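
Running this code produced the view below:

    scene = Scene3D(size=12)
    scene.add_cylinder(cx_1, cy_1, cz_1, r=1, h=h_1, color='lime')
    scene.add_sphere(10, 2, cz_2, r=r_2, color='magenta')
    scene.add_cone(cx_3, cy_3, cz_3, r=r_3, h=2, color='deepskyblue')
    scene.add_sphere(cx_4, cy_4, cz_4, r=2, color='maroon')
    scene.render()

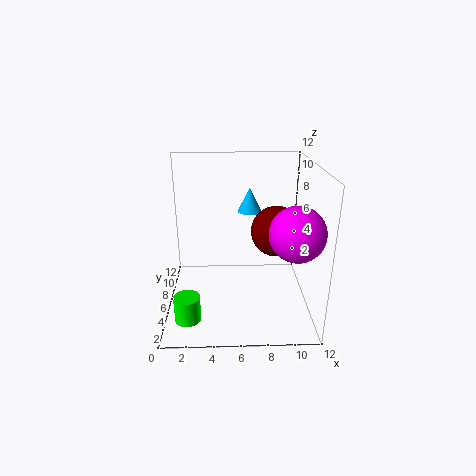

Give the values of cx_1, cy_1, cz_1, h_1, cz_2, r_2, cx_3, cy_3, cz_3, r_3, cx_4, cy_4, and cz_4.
cx_1 = 2, cy_1 = 2, cz_1 = 1, h_1 = 2, cz_2 = 8, r_2 = 2, cx_3 = 7, cy_3 = 7, cz_3 = 8, r_3 = 1, cx_4 = 9, cy_4 = 5, cz_4 = 7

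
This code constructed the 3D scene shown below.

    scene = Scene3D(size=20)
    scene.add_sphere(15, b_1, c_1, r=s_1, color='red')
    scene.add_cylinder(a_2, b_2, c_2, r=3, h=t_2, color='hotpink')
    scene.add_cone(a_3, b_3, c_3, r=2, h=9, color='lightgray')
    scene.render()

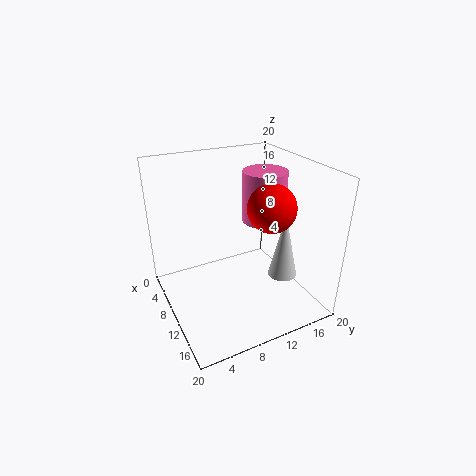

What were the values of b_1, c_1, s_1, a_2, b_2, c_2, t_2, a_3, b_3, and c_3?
b_1 = 12; c_1 = 16; s_1 = 3; a_2 = 10; b_2 = 14; c_2 = 12; t_2 = 7; a_3 = 14; b_3 = 15; c_3 = 5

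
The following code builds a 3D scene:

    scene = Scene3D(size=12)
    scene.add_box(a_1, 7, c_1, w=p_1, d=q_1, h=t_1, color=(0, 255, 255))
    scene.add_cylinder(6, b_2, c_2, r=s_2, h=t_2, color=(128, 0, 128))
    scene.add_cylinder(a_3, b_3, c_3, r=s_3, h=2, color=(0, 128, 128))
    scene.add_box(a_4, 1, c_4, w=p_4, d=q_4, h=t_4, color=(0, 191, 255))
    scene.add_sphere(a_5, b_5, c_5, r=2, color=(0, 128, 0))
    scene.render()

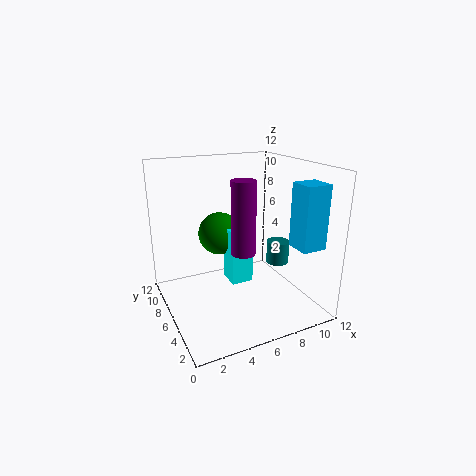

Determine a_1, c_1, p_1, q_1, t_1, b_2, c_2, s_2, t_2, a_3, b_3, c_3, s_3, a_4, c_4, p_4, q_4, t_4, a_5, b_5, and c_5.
a_1 = 6, c_1 = 1, p_1 = 2, q_1 = 2, t_1 = 5, b_2 = 5, c_2 = 5, s_2 = 1, t_2 = 6, a_3 = 10, b_3 = 6, c_3 = 3, s_3 = 1, a_4 = 9, c_4 = 6, p_4 = 2, q_4 = 2, t_4 = 5, a_5 = 6, b_5 = 10, c_5 = 5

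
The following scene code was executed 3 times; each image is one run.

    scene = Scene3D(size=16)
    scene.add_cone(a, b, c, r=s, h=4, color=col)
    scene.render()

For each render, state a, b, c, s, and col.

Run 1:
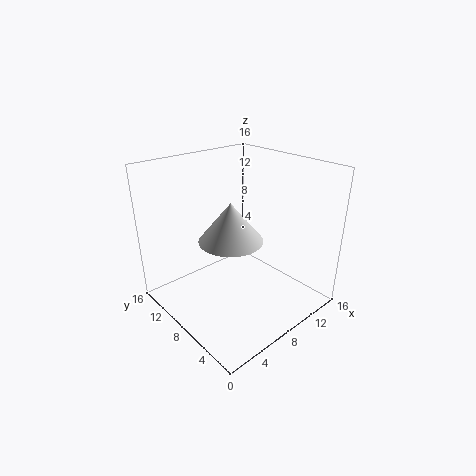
a = 5.5; b = 6.25; c = 9.25; s = 3.25; col = 'lightgray'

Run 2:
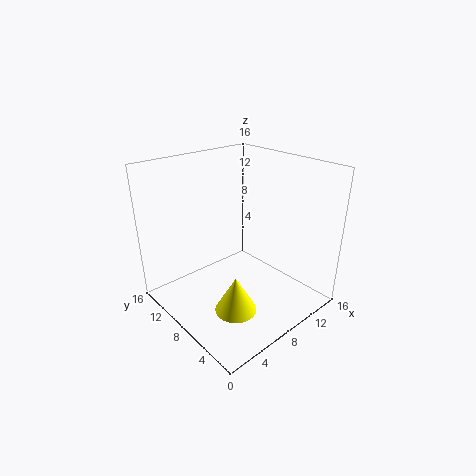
a = 5.25; b = 5.25; c = 1.25; s = 2.25; col = 'yellow'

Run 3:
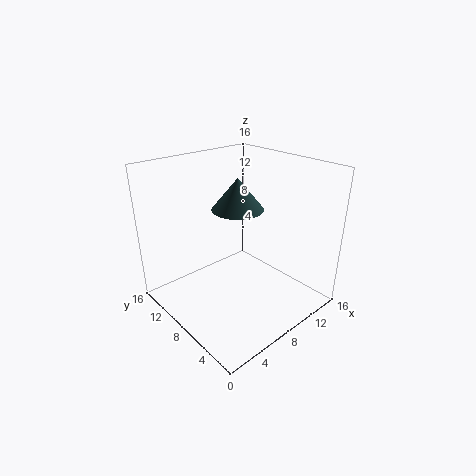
a = 11.5; b = 12; c = 9.25; s = 3.25; col = 'darkslategray'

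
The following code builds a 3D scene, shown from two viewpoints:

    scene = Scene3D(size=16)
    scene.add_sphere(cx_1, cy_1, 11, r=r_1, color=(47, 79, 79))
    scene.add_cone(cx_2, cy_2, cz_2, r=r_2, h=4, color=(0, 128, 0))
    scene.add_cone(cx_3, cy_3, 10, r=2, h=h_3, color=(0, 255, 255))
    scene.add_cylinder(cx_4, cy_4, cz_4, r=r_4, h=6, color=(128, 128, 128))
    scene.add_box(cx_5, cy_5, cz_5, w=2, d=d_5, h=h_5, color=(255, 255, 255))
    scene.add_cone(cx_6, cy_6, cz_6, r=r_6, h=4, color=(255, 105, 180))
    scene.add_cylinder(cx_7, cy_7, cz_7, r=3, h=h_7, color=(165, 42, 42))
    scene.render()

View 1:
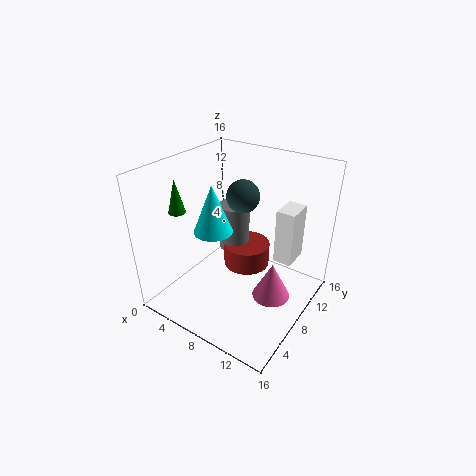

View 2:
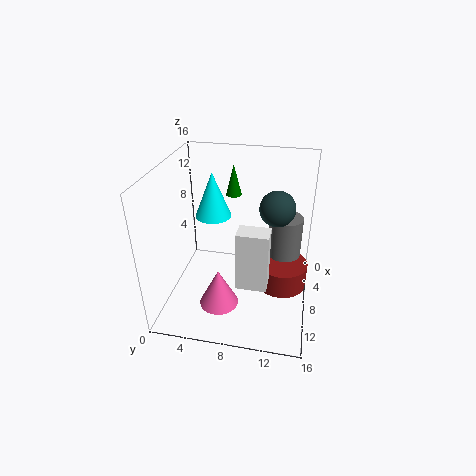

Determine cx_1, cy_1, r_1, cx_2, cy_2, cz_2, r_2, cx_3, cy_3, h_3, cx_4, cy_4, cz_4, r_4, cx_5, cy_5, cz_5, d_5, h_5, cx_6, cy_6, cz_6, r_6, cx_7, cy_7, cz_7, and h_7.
cx_1 = 6
cy_1 = 12
r_1 = 2
cx_2 = 1
cy_2 = 6
cz_2 = 10
r_2 = 1
cx_3 = 7
cy_3 = 5
h_3 = 5
cx_4 = 4
cy_4 = 13
cz_4 = 3
r_4 = 2
cx_5 = 12
cy_5 = 9
cz_5 = 6
d_5 = 3
h_5 = 6
cx_6 = 13
cy_6 = 7
cz_6 = 3
r_6 = 2
cx_7 = 6
cy_7 = 13
cz_7 = 1
h_7 = 3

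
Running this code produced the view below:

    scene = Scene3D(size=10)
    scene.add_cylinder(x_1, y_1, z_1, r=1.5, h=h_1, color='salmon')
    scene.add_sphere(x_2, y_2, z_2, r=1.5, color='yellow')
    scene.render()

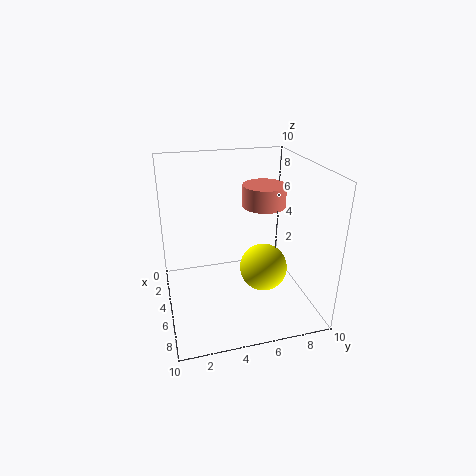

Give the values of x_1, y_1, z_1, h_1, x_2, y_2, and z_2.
x_1 = 4.5, y_1 = 7, z_1 = 7, h_1 = 1.5, x_2 = 7.5, y_2 = 6, z_2 = 4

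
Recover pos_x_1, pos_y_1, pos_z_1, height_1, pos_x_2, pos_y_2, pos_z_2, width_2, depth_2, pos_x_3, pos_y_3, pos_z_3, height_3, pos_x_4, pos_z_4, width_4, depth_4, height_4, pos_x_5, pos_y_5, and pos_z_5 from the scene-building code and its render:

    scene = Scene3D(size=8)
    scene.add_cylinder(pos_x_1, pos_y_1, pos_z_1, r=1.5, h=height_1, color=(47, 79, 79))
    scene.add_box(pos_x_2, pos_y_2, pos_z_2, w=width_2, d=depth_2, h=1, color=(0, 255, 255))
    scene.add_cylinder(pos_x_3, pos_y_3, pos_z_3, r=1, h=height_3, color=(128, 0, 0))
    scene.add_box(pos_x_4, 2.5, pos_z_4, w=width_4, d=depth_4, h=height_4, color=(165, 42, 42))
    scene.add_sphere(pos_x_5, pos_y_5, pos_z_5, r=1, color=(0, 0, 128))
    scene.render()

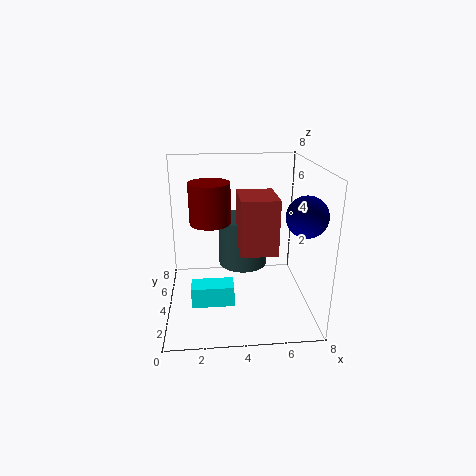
pos_x_1 = 4.5; pos_y_1 = 6; pos_z_1 = 1.5; height_1 = 3; pos_x_2 = 1.5; pos_y_2 = 0.5; pos_z_2 = 2; width_2 = 2; depth_2 = 1; pos_x_3 = 2.5; pos_y_3 = 2.5; pos_z_3 = 5.5; height_3 = 2; pos_x_4 = 4; pos_z_4 = 3.5; width_4 = 2; depth_4 = 2.5; height_4 = 3; pos_x_5 = 7; pos_y_5 = 1.5; pos_z_5 = 6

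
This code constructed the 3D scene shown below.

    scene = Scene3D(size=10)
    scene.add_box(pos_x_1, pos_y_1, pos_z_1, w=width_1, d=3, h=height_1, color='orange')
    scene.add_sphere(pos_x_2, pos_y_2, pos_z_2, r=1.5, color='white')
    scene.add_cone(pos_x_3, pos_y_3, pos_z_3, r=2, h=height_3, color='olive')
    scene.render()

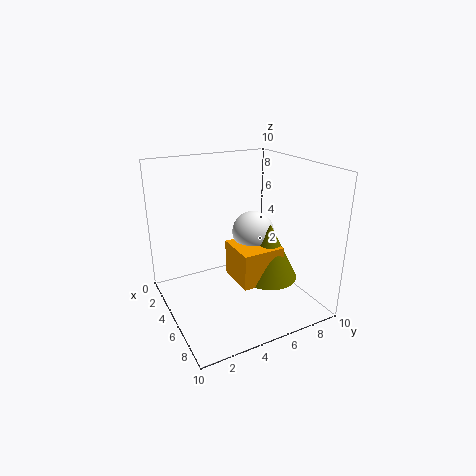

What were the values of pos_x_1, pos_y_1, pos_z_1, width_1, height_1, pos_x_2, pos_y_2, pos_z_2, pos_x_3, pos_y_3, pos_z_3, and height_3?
pos_x_1 = 4; pos_y_1 = 4.5; pos_z_1 = 2; width_1 = 3; height_1 = 2.5; pos_x_2 = 4.5; pos_y_2 = 6.5; pos_z_2 = 5; pos_x_3 = 6; pos_y_3 = 7; pos_z_3 = 2; height_3 = 4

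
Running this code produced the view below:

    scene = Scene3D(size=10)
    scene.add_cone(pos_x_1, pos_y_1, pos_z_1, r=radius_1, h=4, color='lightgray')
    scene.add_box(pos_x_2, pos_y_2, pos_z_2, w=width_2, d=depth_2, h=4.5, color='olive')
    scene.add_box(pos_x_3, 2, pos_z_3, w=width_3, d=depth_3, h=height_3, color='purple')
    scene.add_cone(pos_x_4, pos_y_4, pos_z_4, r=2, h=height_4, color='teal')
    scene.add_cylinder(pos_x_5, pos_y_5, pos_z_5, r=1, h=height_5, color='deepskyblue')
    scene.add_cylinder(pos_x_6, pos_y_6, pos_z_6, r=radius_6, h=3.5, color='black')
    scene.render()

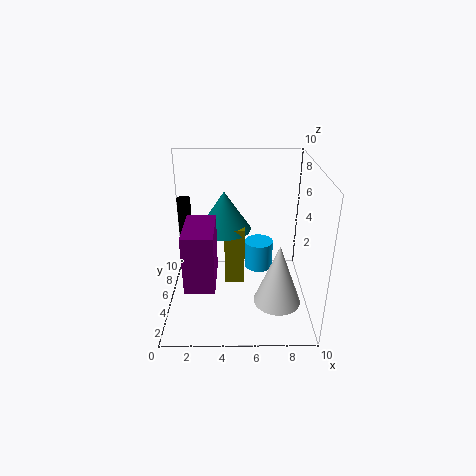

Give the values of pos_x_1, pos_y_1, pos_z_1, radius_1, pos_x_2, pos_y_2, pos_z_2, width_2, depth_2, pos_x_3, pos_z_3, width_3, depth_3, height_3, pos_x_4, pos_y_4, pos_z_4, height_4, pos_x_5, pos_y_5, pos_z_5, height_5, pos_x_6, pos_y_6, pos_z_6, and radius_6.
pos_x_1 = 7.5; pos_y_1 = 2; pos_z_1 = 2; radius_1 = 1.5; pos_x_2 = 4; pos_y_2 = 6; pos_z_2 = 0.5; width_2 = 1.5; depth_2 = 2.5; pos_x_3 = 1.5; pos_z_3 = 2.5; width_3 = 2; depth_3 = 3.5; height_3 = 4; pos_x_4 = 4; pos_y_4 = 7.5; pos_z_4 = 4.5; height_4 = 3; pos_x_5 = 6.5; pos_y_5 = 5.5; pos_z_5 = 2.5; height_5 = 2; pos_x_6 = 1; pos_y_6 = 7.5; pos_z_6 = 3.5; radius_6 = 0.5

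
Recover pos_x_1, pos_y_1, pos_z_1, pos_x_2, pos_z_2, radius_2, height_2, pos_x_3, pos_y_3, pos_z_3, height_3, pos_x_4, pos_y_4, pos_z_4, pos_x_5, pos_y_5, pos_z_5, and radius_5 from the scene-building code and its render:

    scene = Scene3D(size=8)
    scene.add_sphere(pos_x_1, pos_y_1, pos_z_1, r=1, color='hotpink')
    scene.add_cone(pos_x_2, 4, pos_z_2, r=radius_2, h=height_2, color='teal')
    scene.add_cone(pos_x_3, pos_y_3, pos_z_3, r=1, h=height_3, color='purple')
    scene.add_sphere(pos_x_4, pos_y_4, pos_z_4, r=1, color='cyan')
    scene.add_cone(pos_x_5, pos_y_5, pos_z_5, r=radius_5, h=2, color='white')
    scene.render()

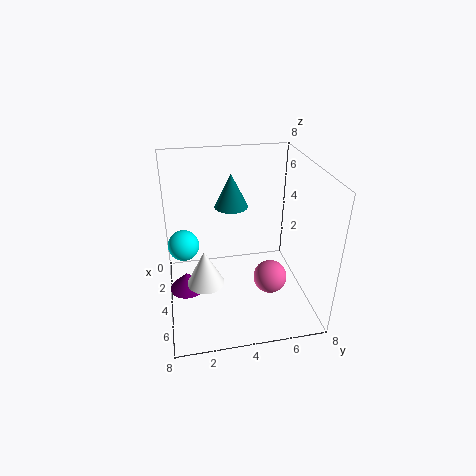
pos_x_1 = 4
pos_y_1 = 6
pos_z_1 = 1
pos_x_2 = 2
pos_z_2 = 5
radius_2 = 1
height_2 = 2
pos_x_3 = 4
pos_y_3 = 1
pos_z_3 = 1
height_3 = 1
pos_x_4 = 1
pos_y_4 = 1
pos_z_4 = 2
pos_x_5 = 5
pos_y_5 = 2
pos_z_5 = 2
radius_5 = 1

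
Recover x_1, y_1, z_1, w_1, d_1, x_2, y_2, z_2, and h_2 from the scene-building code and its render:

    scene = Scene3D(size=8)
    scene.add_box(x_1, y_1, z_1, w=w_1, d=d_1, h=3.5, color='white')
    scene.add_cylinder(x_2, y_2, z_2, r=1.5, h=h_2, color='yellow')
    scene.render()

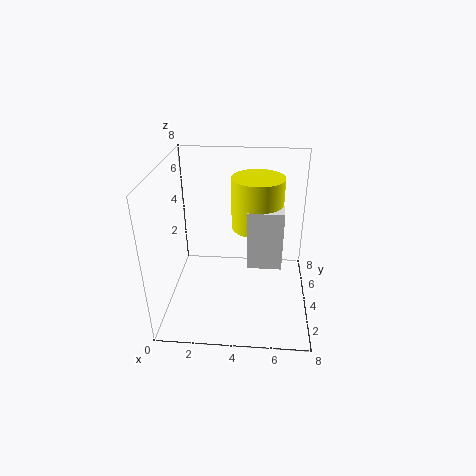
x_1 = 4.5; y_1 = 4; z_1 = 2; w_1 = 2; d_1 = 2; x_2 = 5; y_2 = 5.5; z_2 = 4; h_2 = 3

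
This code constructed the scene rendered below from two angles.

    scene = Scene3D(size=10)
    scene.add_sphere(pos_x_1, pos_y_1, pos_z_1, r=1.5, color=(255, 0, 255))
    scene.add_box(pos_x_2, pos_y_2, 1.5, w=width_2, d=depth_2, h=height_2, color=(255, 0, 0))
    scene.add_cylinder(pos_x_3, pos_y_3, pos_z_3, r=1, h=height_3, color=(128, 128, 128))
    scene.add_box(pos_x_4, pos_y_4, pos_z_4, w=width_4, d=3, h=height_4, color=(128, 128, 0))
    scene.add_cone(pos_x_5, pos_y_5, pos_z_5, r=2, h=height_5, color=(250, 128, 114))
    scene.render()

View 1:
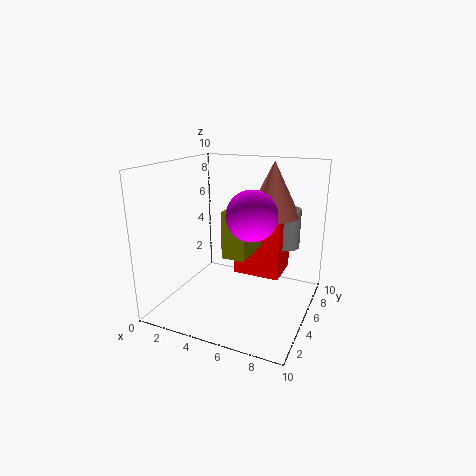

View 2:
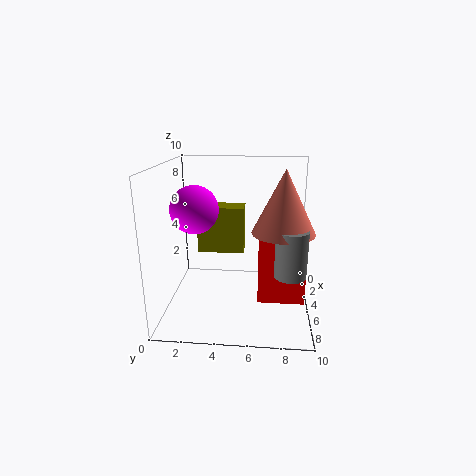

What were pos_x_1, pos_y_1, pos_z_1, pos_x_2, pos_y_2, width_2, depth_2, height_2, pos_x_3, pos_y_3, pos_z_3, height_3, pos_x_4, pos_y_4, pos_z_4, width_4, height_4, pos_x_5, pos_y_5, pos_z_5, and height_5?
pos_x_1 = 7; pos_y_1 = 2.5; pos_z_1 = 7.5; pos_x_2 = 4; pos_y_2 = 6.5; width_2 = 3.5; depth_2 = 3; height_2 = 4.5; pos_x_3 = 7.5; pos_y_3 = 8.5; pos_z_3 = 3.5; height_3 = 3; pos_x_4 = 5; pos_y_4 = 2.5; pos_z_4 = 4.5; width_4 = 1.5; height_4 = 3; pos_x_5 = 6.5; pos_y_5 = 8; pos_z_5 = 6; height_5 = 4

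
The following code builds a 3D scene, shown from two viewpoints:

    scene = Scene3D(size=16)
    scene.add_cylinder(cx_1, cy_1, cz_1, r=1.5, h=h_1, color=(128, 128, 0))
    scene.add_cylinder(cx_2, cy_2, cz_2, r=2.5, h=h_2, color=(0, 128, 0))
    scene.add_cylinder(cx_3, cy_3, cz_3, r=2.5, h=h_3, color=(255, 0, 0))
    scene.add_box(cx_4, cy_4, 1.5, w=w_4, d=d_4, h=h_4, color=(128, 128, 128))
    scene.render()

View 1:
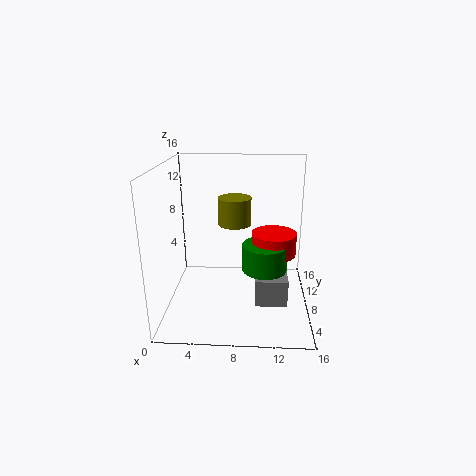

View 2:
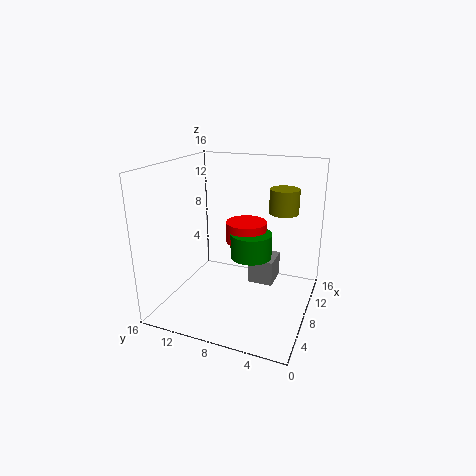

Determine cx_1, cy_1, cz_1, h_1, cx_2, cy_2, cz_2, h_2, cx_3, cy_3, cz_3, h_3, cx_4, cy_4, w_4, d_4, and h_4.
cx_1 = 8; cy_1 = 3; cz_1 = 11.5; h_1 = 2.5; cx_2 = 11; cy_2 = 7.5; cz_2 = 4.5; h_2 = 3; cx_3 = 12; cy_3 = 8.5; cz_3 = 6; h_3 = 2.5; cx_4 = 10; cy_4 = 4.5; w_4 = 3.5; d_4 = 3; h_4 = 3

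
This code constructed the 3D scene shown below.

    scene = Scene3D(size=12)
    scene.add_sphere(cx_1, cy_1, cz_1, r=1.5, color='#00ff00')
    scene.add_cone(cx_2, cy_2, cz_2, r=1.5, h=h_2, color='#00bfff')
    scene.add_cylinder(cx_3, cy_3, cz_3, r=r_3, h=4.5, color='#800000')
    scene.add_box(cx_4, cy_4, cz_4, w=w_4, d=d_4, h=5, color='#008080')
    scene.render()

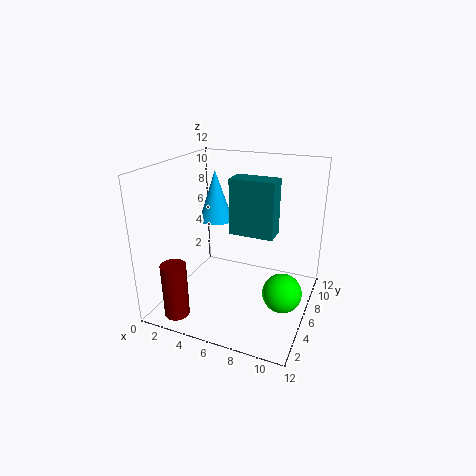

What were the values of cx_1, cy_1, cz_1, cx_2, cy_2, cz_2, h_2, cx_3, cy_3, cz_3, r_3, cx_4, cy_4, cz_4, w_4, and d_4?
cx_1 = 10.5, cy_1 = 4, cz_1 = 3, cx_2 = 3, cy_2 = 8, cz_2 = 6.5, h_2 = 4.5, cx_3 = 2.5, cy_3 = 1.5, cz_3 = 0.5, r_3 = 1, cx_4 = 4.5, cy_4 = 7.5, cz_4 = 5.5, w_4 = 4, d_4 = 2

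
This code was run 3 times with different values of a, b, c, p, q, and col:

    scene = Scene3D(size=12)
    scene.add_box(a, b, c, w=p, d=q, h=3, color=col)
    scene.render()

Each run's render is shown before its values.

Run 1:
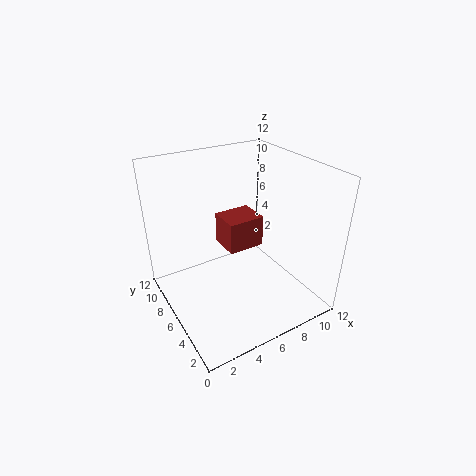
a = 6.5; b = 8; c = 3; p = 3.5; q = 3; col = 'brown'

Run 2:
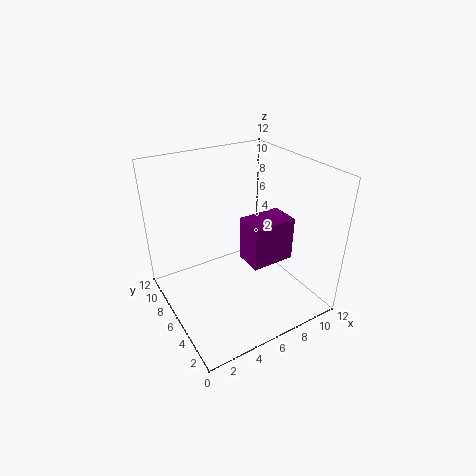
a = 4; b = 0.5; c = 7; p = 3; q = 2; col = 'purple'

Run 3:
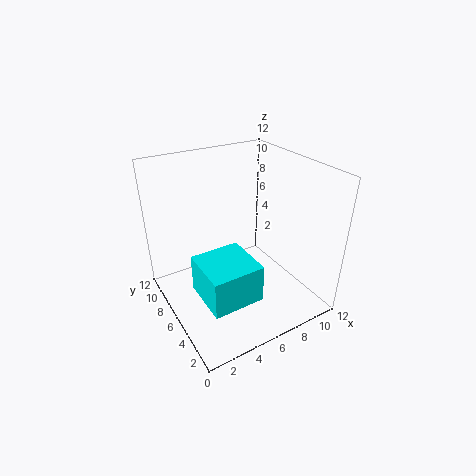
a = 1.5; b = 1.5; c = 3; p = 4; q = 4; col = 'cyan'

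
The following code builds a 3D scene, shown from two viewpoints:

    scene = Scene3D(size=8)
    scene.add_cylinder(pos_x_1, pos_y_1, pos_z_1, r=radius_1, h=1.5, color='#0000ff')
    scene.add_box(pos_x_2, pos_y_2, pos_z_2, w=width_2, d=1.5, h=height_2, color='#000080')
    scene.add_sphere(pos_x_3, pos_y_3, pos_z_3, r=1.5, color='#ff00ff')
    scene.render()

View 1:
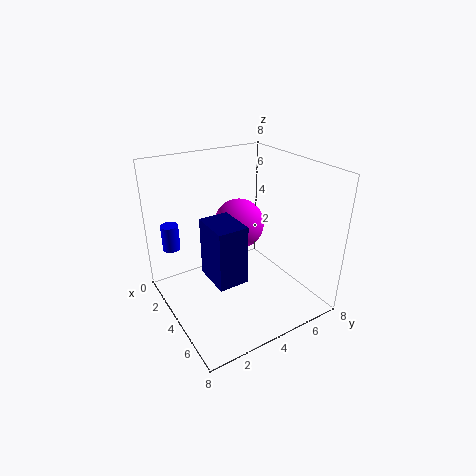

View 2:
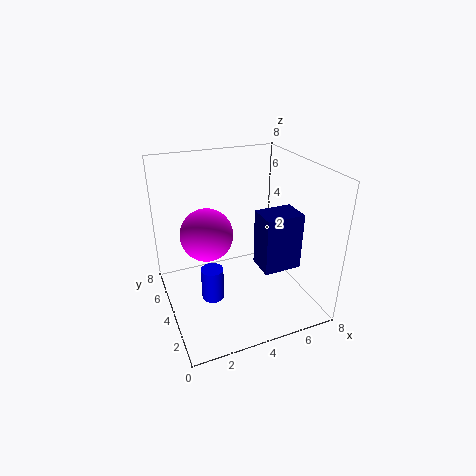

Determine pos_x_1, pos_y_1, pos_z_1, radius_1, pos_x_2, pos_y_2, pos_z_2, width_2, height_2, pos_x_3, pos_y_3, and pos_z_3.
pos_x_1 = 1.5
pos_y_1 = 1
pos_z_1 = 3
radius_1 = 0.5
pos_x_2 = 4.5
pos_y_2 = 1.5
pos_z_2 = 3
width_2 = 2
height_2 = 3
pos_x_3 = 2.5
pos_y_3 = 5
pos_z_3 = 4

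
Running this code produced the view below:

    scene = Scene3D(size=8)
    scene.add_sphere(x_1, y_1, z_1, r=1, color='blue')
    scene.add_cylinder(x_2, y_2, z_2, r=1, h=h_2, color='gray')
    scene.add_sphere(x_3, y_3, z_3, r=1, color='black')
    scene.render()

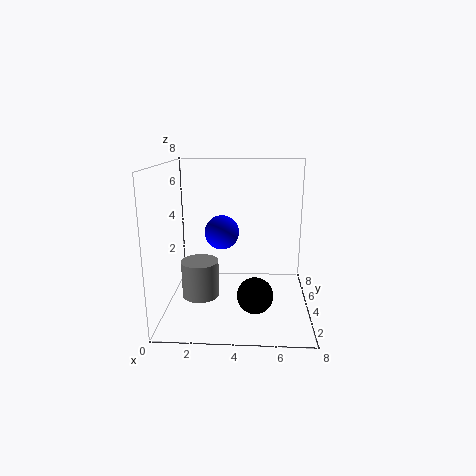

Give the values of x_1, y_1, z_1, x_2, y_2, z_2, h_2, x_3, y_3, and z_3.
x_1 = 3, y_1 = 5, z_1 = 4, x_2 = 2, y_2 = 3, z_2 = 1, h_2 = 2, x_3 = 5, y_3 = 3, z_3 = 1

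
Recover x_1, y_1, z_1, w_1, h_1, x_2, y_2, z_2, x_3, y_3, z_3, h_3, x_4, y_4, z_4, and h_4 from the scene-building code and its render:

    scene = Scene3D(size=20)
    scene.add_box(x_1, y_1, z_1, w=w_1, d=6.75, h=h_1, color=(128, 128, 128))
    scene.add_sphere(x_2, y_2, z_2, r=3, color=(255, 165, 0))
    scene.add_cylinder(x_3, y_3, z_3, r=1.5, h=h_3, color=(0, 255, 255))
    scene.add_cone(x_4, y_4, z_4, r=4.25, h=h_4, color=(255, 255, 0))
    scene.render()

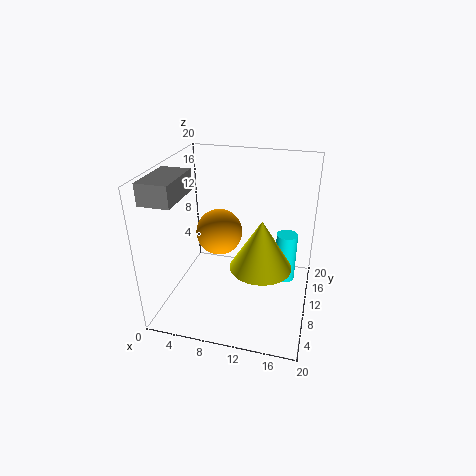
x_1 = 0.25; y_1 = 2; z_1 = 17; w_1 = 4; h_1 = 2.75; x_2 = 8; y_2 = 8; z_2 = 11.75; x_3 = 16.5; y_3 = 12.75; z_3 = 2.75; h_3 = 7.25; x_4 = 13.5; y_4 = 9; z_4 = 6.5; h_4 = 7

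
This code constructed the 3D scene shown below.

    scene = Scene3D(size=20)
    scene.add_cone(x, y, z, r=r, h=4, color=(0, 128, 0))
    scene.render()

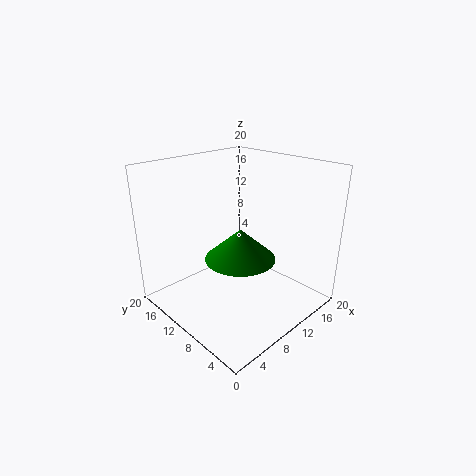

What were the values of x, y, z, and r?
x = 7.5, y = 7, z = 9, r = 4.5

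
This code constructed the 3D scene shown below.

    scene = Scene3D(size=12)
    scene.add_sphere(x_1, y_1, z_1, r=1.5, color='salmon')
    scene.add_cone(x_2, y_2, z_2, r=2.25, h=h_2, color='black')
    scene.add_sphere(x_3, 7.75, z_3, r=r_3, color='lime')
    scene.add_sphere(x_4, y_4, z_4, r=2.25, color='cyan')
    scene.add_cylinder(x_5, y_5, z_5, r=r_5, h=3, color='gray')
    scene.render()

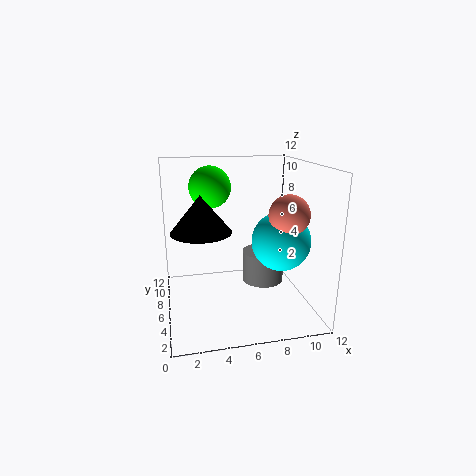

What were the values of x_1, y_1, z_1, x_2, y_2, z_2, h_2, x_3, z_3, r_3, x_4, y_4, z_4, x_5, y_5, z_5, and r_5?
x_1 = 9
y_1 = 2.5
z_1 = 8.75
x_2 = 2.75
y_2 = 3.75
z_2 = 7.5
h_2 = 2.75
x_3 = 4
z_3 = 10
r_3 = 1.75
x_4 = 8.75
y_4 = 3.25
z_4 = 6.5
x_5 = 9.25
y_5 = 9.25
z_5 = 0.25
r_5 = 2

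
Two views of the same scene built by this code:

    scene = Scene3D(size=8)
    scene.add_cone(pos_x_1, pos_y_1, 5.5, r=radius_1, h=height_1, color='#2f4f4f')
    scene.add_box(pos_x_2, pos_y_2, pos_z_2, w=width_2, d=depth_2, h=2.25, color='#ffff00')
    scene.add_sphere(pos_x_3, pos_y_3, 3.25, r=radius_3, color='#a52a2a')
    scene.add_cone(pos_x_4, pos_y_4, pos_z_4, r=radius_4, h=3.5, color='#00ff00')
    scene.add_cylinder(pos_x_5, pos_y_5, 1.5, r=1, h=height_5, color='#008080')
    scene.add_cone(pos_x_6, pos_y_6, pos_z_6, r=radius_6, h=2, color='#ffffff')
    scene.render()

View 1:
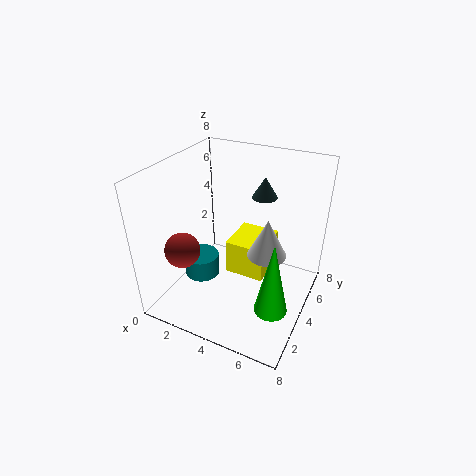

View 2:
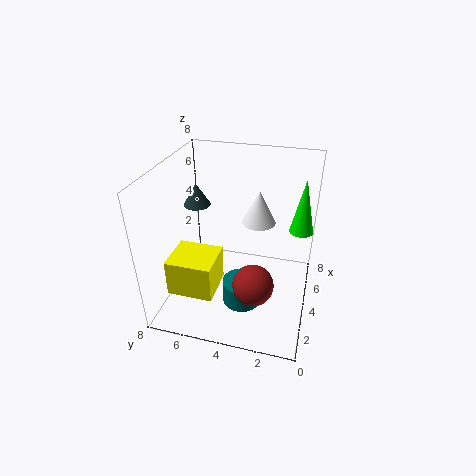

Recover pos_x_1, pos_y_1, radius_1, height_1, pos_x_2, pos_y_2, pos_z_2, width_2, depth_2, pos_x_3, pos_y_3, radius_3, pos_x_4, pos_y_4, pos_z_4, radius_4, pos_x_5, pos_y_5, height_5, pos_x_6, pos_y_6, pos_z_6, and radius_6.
pos_x_1 = 4.5, pos_y_1 = 6.5, radius_1 = 0.75, height_1 = 1.25, pos_x_2 = 2.5, pos_y_2 = 5.25, pos_z_2 = 0.25, width_2 = 2.5, depth_2 = 2.75, pos_x_3 = 1.25, pos_y_3 = 2.5, radius_3 = 1, pos_x_4 = 7.25, pos_y_4 = 0.75, pos_z_4 = 3, radius_4 = 0.75, pos_x_5 = 2, pos_y_5 = 3.25, height_5 = 1.25, pos_x_6 = 6, pos_y_6 = 3.25, pos_z_6 = 4, radius_6 = 1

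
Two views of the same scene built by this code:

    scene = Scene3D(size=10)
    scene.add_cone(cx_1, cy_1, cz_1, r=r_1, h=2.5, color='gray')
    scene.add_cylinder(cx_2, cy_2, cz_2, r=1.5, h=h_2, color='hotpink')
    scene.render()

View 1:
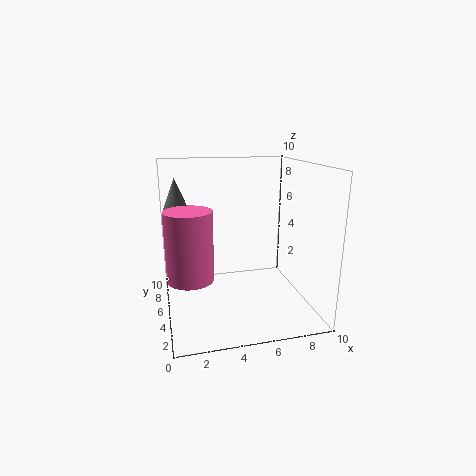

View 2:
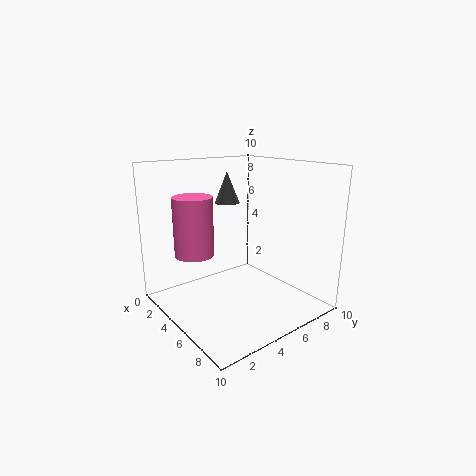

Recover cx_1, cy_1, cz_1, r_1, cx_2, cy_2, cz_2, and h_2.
cx_1 = 1, cy_1 = 7, cz_1 = 6.5, r_1 = 1, cx_2 = 1.5, cy_2 = 3.5, cz_2 = 3, h_2 = 4.5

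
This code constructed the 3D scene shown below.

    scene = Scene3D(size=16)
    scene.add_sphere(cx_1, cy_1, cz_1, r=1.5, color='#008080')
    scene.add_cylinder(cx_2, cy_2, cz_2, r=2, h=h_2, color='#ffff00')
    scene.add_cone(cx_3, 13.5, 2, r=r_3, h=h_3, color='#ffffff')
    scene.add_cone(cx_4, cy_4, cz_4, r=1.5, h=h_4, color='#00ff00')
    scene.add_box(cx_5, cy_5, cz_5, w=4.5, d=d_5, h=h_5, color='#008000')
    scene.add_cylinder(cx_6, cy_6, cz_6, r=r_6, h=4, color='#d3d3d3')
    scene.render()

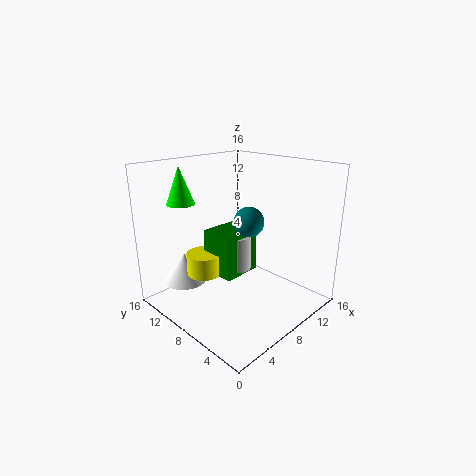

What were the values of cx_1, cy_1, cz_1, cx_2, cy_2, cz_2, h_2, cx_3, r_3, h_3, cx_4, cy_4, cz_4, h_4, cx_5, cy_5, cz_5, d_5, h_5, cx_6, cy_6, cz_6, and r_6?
cx_1 = 6.5
cy_1 = 5
cz_1 = 11
cx_2 = 5.5
cy_2 = 11
cz_2 = 3.5
h_2 = 2.5
cx_3 = 4.5
r_3 = 2.5
h_3 = 3.5
cx_4 = 3.5
cy_4 = 12
cz_4 = 12
h_4 = 4
cx_5 = 6
cy_5 = 7.5
cz_5 = 3.5
d_5 = 4
h_5 = 5
cx_6 = 8.5
cy_6 = 8.5
cz_6 = 4
r_6 = 1.5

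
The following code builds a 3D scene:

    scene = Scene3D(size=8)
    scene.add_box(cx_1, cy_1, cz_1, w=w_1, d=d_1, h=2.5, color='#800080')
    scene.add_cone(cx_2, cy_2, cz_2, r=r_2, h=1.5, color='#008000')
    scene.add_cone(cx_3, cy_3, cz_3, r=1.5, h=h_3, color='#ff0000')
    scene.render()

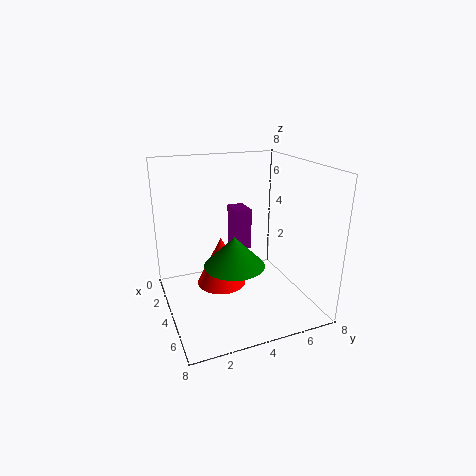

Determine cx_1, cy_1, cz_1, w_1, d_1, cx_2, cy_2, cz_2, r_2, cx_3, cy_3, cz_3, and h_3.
cx_1 = 1, cy_1 = 4.5, cz_1 = 2.5, w_1 = 1.5, d_1 = 1, cx_2 = 6, cy_2 = 3, cz_2 = 3.5, r_2 = 1.5, cx_3 = 2.5, cy_3 = 3.5, cz_3 = 0.5, h_3 = 3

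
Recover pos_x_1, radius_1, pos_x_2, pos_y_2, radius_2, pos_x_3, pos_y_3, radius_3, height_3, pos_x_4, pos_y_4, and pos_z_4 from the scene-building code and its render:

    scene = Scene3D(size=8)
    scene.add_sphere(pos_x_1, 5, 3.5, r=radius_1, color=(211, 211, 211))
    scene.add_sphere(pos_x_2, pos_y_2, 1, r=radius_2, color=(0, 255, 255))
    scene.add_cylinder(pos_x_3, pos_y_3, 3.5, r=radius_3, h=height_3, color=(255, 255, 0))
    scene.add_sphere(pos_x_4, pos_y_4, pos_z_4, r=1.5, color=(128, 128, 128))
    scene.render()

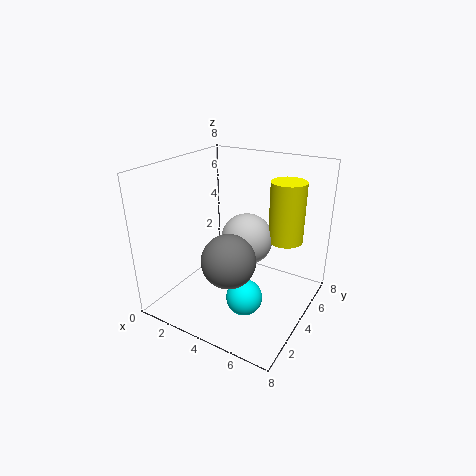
pos_x_1 = 4; radius_1 = 1.5; pos_x_2 = 5; pos_y_2 = 3; radius_2 = 1; pos_x_3 = 6; pos_y_3 = 6; radius_3 = 1; height_3 = 3.5; pos_x_4 = 4; pos_y_4 = 3; pos_z_4 = 3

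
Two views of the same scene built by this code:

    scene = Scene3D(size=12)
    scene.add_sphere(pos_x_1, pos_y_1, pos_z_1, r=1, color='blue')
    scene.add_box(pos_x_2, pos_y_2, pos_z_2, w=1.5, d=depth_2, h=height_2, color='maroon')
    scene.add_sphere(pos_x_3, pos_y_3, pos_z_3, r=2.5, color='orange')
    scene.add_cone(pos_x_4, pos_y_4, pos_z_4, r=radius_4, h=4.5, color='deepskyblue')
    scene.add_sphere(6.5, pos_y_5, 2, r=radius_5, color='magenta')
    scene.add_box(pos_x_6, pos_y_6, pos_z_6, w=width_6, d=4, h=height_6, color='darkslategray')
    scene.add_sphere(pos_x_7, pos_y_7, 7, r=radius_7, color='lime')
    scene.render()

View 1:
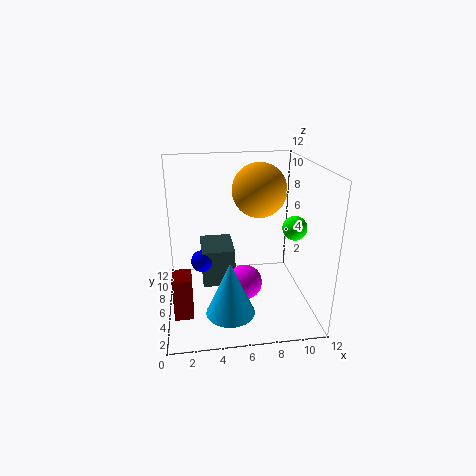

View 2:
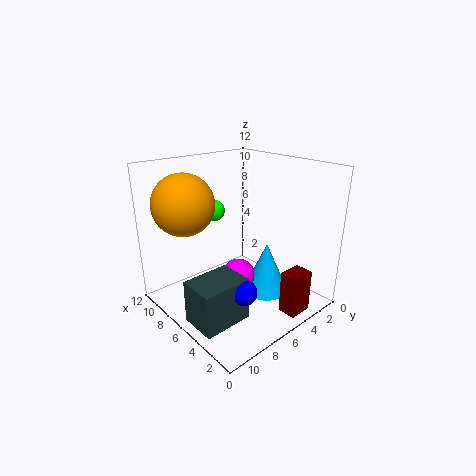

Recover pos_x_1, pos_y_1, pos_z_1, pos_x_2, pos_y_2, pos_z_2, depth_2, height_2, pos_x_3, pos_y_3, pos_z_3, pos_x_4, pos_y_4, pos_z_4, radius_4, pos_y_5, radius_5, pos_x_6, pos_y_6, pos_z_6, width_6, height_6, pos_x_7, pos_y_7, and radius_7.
pos_x_1 = 3; pos_y_1 = 8; pos_z_1 = 3; pos_x_2 = 0.5; pos_y_2 = 3; pos_z_2 = 0.5; depth_2 = 2; height_2 = 3.5; pos_x_3 = 8.5; pos_y_3 = 9.5; pos_z_3 = 9; pos_x_4 = 5; pos_y_4 = 3.5; pos_z_4 = 0.5; radius_4 = 2; pos_y_5 = 5.5; radius_5 = 1.5; pos_x_6 = 3; pos_y_6 = 7.5; pos_z_6 = 0.5; width_6 = 3; height_6 = 3.5; pos_x_7 = 10.5; pos_y_7 = 5; radius_7 = 1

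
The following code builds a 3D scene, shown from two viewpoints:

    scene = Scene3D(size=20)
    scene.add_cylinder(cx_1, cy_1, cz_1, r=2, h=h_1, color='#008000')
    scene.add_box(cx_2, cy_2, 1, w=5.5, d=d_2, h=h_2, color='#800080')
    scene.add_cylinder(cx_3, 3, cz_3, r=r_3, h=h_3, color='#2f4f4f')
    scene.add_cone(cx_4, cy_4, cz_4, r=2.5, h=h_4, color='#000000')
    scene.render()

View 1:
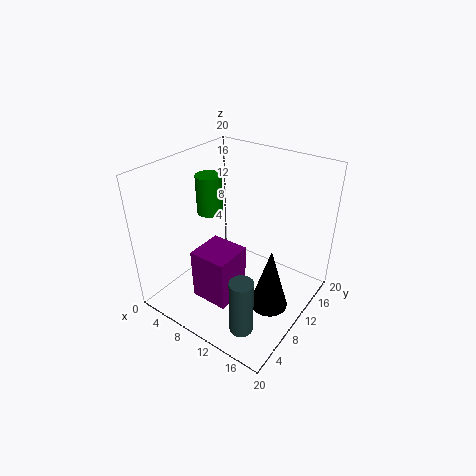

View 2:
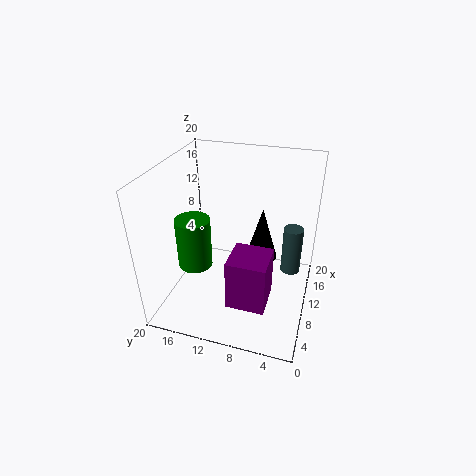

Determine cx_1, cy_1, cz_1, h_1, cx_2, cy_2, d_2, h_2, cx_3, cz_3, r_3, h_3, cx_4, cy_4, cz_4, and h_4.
cx_1 = 2.5
cy_1 = 13
cz_1 = 10.5
h_1 = 6
cx_2 = 5.5
cy_2 = 5
d_2 = 5.5
h_2 = 7.5
cx_3 = 15.5
cz_3 = 2
r_3 = 1.5
h_3 = 7.5
cx_4 = 16.5
cy_4 = 8
cz_4 = 3
h_4 = 8.5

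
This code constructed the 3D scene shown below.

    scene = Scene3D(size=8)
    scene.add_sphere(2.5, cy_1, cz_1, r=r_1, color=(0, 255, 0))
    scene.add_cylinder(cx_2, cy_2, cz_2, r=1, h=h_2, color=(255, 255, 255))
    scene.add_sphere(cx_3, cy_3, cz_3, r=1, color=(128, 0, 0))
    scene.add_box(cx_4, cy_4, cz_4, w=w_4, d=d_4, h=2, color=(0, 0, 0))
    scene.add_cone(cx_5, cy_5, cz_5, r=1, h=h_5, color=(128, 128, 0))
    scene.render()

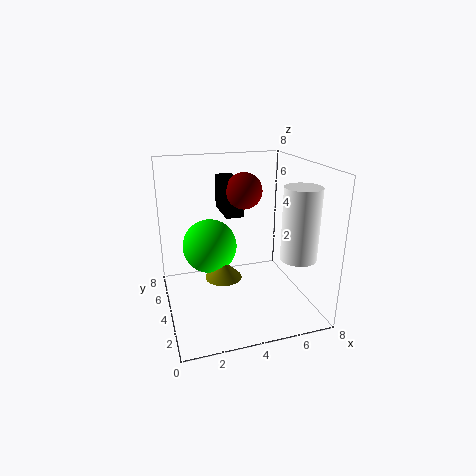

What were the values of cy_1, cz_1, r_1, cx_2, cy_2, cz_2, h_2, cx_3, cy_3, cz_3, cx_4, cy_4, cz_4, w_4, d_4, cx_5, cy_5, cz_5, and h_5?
cy_1 = 4.5
cz_1 = 3.5
r_1 = 1.5
cx_2 = 7
cy_2 = 2.5
cz_2 = 3
h_2 = 4
cx_3 = 4.5
cy_3 = 4.5
cz_3 = 6.5
cx_4 = 3.5
cy_4 = 4.5
cz_4 = 5
w_4 = 1
d_4 = 2.5
cx_5 = 3
cy_5 = 3.5
cz_5 = 2
h_5 = 1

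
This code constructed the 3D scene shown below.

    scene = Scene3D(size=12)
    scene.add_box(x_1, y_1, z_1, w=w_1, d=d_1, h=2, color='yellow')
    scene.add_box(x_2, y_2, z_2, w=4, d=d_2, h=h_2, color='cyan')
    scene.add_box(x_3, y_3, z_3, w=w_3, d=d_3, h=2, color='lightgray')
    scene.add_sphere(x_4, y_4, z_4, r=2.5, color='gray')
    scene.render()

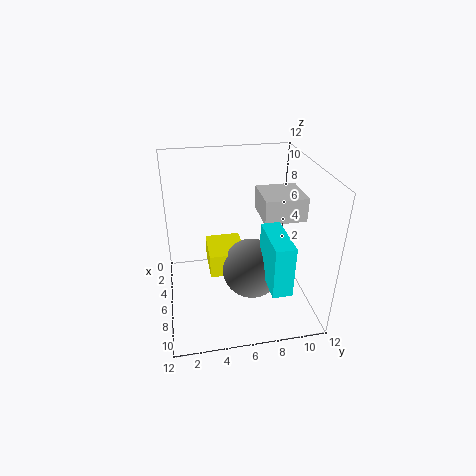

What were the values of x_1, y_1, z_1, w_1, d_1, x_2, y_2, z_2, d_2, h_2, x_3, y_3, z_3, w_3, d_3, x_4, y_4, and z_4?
x_1 = 3.5, y_1 = 3.5, z_1 = 3, w_1 = 3.5, d_1 = 3, x_2 = 7.5, y_2 = 7.5, z_2 = 4, d_2 = 1.5, h_2 = 4, x_3 = 3.5, y_3 = 8, z_3 = 7.5, w_3 = 3.5, d_3 = 3.5, x_4 = 7, y_4 = 7, z_4 = 3.5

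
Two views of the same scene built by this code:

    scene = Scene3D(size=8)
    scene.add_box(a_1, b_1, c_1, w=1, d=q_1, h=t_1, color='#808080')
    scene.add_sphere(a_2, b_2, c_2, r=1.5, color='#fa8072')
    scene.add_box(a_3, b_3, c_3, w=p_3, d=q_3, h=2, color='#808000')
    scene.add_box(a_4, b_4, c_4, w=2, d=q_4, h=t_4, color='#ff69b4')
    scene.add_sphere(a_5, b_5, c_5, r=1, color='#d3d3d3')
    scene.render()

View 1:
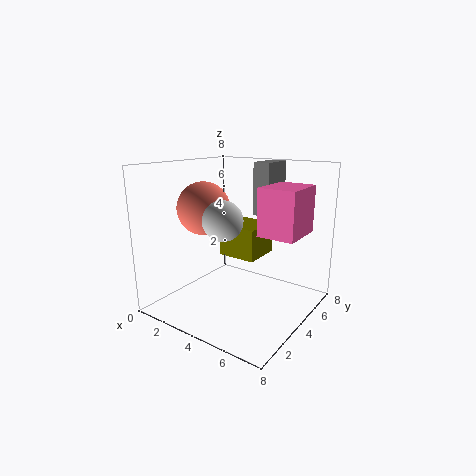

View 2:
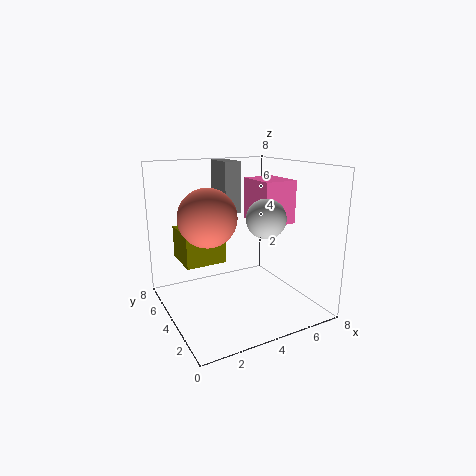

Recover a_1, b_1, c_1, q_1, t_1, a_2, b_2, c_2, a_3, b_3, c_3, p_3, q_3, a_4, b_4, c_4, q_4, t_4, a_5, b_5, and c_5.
a_1 = 4
b_1 = 5.5
c_1 = 5
q_1 = 2
t_1 = 3
a_2 = 2
b_2 = 3.5
c_2 = 5.5
a_3 = 1.5
b_3 = 5.5
c_3 = 2
p_3 = 2.5
q_3 = 2.5
a_4 = 5.5
b_4 = 3.5
c_4 = 4.5
q_4 = 2.5
t_4 = 2.5
a_5 = 4.5
b_5 = 2
c_5 = 5.5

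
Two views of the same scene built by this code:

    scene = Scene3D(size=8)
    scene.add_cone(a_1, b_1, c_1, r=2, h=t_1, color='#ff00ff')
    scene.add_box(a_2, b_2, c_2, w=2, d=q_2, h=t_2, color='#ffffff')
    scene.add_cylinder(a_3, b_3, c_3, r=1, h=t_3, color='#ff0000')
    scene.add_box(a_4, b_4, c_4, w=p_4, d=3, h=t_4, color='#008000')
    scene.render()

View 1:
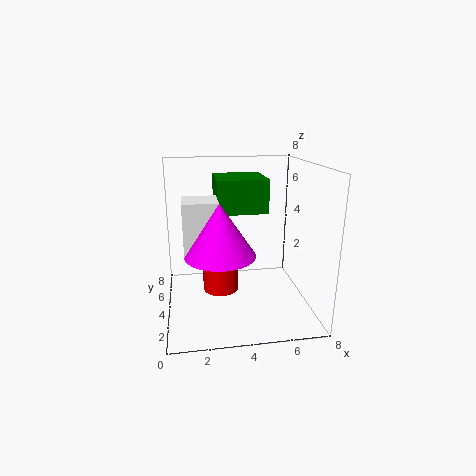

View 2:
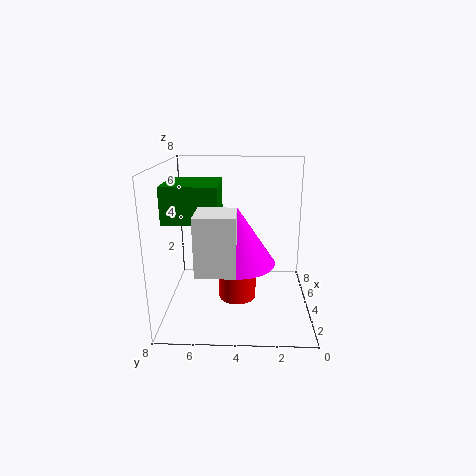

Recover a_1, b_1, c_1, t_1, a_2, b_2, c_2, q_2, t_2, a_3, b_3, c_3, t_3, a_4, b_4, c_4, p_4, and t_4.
a_1 = 3
b_1 = 4
c_1 = 3
t_1 = 3
a_2 = 1
b_2 = 4
c_2 = 3
q_2 = 2
t_2 = 3
a_3 = 3
b_3 = 4
c_3 = 1
t_3 = 3
a_4 = 3
b_4 = 5
c_4 = 5
p_4 = 3
t_4 = 2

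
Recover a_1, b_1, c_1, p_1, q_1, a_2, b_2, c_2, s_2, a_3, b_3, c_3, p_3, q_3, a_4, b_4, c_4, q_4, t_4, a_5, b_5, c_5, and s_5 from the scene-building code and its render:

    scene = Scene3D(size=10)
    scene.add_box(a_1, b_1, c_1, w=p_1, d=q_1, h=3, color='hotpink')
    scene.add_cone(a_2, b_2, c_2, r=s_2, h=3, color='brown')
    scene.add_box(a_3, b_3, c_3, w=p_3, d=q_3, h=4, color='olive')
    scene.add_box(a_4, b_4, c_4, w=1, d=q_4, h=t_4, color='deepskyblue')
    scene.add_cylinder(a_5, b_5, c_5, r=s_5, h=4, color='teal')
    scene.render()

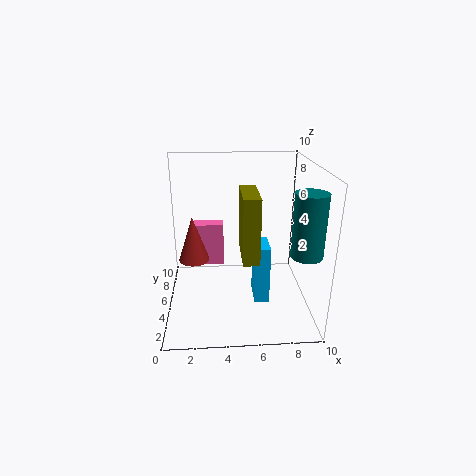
a_1 = 2
b_1 = 5
c_1 = 3
p_1 = 2
q_1 = 1
a_2 = 2
b_2 = 4
c_2 = 4
s_2 = 1
a_3 = 5
b_3 = 1
c_3 = 5
p_3 = 1
q_3 = 3
a_4 = 6
b_4 = 3
c_4 = 1
q_4 = 2
t_4 = 4
a_5 = 9
b_5 = 2
c_5 = 5
s_5 = 1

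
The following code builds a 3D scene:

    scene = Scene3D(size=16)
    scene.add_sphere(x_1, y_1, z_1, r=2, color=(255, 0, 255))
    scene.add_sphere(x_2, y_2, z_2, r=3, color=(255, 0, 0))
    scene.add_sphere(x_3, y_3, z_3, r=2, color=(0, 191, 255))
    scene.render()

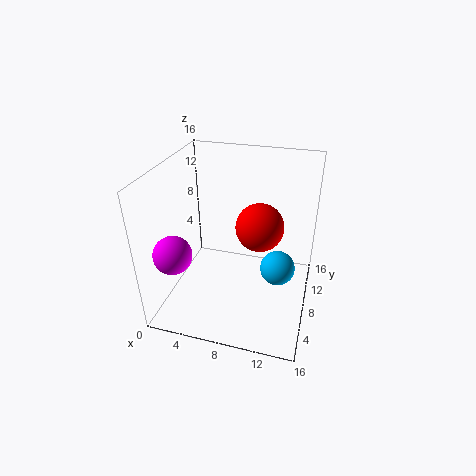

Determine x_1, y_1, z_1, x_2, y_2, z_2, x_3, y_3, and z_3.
x_1 = 2.5; y_1 = 3; z_1 = 8; x_2 = 9.5; y_2 = 12.5; z_2 = 7; x_3 = 12.5; y_3 = 9; z_3 = 4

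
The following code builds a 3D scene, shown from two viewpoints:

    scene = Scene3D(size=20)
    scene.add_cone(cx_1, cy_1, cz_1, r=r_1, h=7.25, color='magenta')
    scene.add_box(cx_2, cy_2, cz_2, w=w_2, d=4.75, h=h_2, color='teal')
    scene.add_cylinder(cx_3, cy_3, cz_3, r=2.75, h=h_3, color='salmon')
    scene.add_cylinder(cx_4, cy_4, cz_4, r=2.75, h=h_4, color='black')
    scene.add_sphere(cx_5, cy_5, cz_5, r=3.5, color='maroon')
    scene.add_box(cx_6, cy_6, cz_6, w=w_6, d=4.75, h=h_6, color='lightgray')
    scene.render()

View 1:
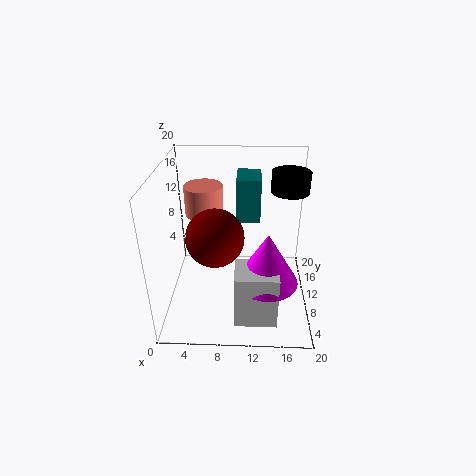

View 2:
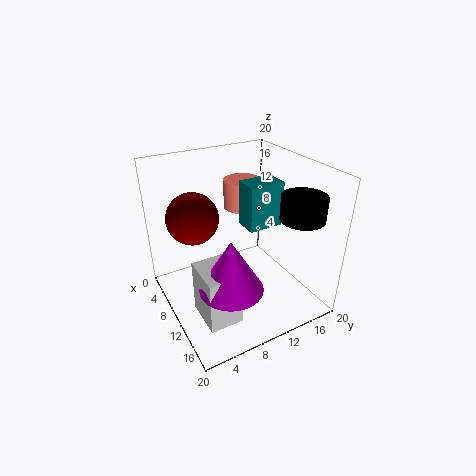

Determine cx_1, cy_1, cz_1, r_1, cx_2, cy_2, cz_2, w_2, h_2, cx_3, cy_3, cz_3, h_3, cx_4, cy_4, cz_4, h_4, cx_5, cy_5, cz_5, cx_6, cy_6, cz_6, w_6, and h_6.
cx_1 = 14; cy_1 = 6.75; cz_1 = 5.25; r_1 = 4.25; cx_2 = 9.75; cy_2 = 10.25; cz_2 = 12.25; w_2 = 3.25; h_2 = 6; cx_3 = 5; cy_3 = 13.5; cz_3 = 12; h_3 = 4.25; cx_4 = 17.25; cy_4 = 14.75; cz_4 = 15; h_4 = 3; cx_5 = 7.5; cy_5 = 4.5; cz_5 = 13.25; cx_6 = 9.75; cy_6 = 3; cz_6 = 0.25; w_6 = 5.75; h_6 = 7.75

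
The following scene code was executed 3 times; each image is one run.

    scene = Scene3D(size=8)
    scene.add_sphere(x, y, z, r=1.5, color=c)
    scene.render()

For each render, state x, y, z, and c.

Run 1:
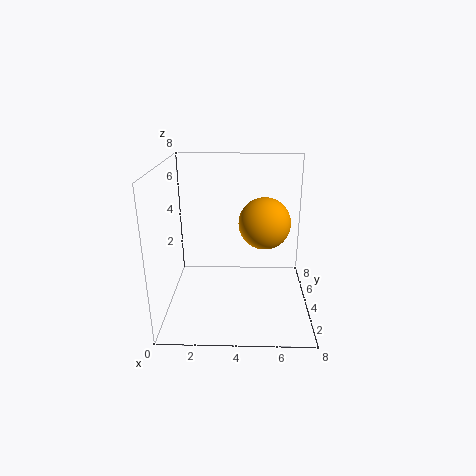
x = 5.5, y = 5, z = 4.5, c = 'orange'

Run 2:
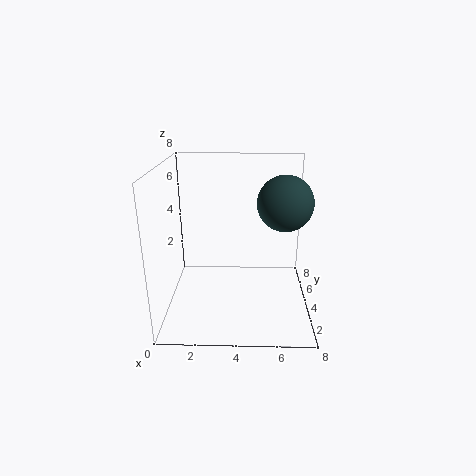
x = 6.5, y = 4, z = 6, c = 'darkslategray'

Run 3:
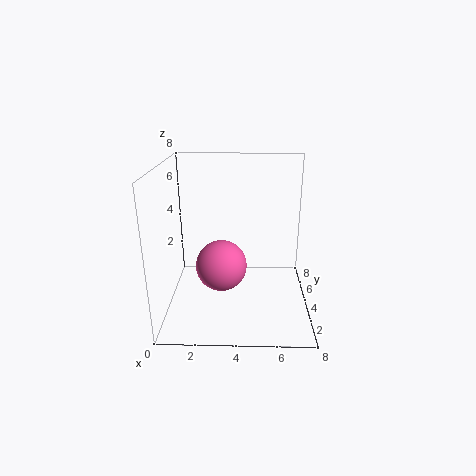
x = 3, y = 4.5, z = 2, c = 'hotpink'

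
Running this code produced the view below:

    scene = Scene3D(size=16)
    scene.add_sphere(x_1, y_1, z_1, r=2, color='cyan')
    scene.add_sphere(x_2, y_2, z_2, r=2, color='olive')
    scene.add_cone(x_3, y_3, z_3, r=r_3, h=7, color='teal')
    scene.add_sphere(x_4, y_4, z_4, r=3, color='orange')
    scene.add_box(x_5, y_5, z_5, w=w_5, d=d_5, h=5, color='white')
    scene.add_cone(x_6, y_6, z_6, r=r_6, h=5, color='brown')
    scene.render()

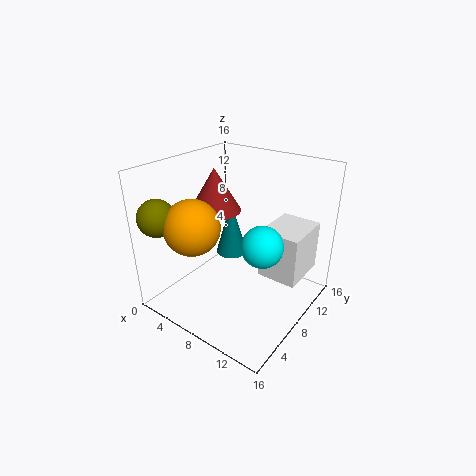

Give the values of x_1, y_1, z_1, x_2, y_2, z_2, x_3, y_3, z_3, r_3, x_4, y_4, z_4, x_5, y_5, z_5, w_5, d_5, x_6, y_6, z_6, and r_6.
x_1 = 13, y_1 = 5, z_1 = 10, x_2 = 2, y_2 = 2, z_2 = 11, x_3 = 4, y_3 = 12, z_3 = 3, r_3 = 2, x_4 = 5, y_4 = 4, z_4 = 10, x_5 = 12, y_5 = 6, z_5 = 6, w_5 = 4, d_5 = 5, x_6 = 4, y_6 = 9, z_6 = 10, r_6 = 3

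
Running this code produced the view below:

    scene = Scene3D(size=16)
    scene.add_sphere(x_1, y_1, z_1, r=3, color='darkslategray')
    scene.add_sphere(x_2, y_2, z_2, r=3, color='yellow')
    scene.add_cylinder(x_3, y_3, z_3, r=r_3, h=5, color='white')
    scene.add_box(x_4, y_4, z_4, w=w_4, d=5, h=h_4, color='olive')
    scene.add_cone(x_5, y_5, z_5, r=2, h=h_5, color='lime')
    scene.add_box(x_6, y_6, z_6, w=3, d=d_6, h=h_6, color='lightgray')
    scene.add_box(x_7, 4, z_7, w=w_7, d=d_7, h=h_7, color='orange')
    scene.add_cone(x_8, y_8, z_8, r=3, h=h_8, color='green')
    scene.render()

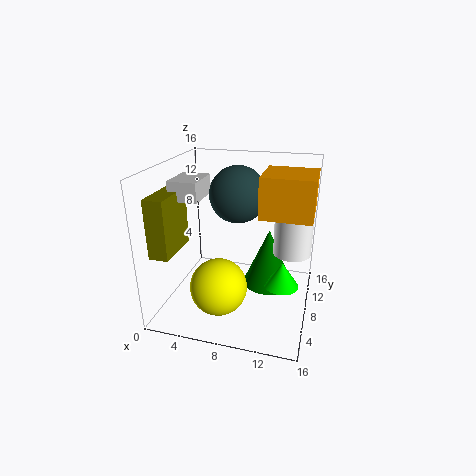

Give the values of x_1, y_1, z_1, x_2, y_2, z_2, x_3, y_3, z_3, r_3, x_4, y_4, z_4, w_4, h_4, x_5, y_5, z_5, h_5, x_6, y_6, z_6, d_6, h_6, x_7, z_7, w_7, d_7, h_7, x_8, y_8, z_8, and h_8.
x_1 = 8; y_1 = 8; z_1 = 13; x_2 = 7; y_2 = 4; z_2 = 4; x_3 = 14; y_3 = 8; z_3 = 7; r_3 = 2; x_4 = 1; y_4 = 1; z_4 = 8; w_4 = 2; h_4 = 6; x_5 = 13; y_5 = 9; z_5 = 2; h_5 = 3; x_6 = 2; y_6 = 4; z_6 = 13; d_6 = 4; h_6 = 2; x_7 = 11; z_7 = 12; w_7 = 5; d_7 = 5; h_7 = 4; x_8 = 11; y_8 = 11; z_8 = 1; h_8 = 7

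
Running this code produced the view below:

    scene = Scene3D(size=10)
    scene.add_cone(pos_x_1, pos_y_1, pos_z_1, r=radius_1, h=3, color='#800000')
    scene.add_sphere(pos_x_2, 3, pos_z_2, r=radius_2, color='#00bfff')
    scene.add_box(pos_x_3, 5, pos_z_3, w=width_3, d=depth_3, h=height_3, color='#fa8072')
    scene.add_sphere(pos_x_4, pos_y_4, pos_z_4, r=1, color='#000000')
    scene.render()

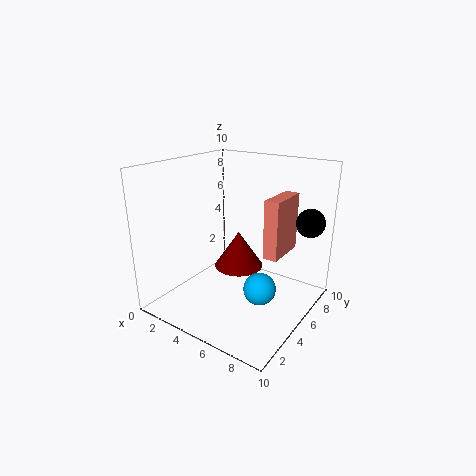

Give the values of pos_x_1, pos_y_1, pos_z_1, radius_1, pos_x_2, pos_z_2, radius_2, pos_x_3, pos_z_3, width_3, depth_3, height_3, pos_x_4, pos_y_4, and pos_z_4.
pos_x_1 = 3
pos_y_1 = 8
pos_z_1 = 1
radius_1 = 2
pos_x_2 = 8
pos_z_2 = 3
radius_2 = 1
pos_x_3 = 7
pos_z_3 = 4
width_3 = 1
depth_3 = 3
height_3 = 4
pos_x_4 = 9
pos_y_4 = 8
pos_z_4 = 6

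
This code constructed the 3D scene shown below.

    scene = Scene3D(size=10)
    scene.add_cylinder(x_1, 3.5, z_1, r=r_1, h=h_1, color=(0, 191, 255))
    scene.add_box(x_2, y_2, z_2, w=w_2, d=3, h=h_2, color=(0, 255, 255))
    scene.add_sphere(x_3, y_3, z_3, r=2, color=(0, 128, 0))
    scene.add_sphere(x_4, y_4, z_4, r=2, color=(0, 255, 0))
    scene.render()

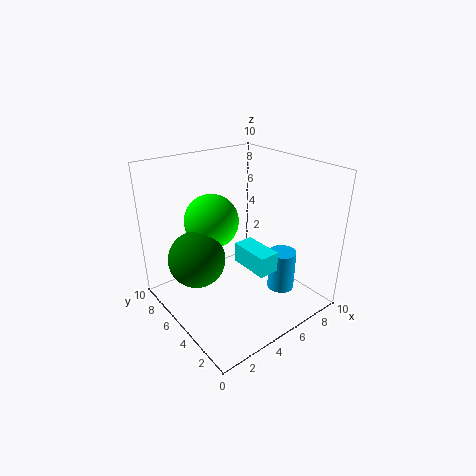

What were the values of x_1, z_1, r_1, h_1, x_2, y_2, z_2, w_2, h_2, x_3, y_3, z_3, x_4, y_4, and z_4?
x_1 = 8; z_1 = 0.5; r_1 = 1; h_1 = 3; x_2 = 5.5; y_2 = 3; z_2 = 2.5; w_2 = 1.5; h_2 = 1.5; x_3 = 2.5; y_3 = 6.5; z_3 = 3.5; x_4 = 4.5; y_4 = 7.5; z_4 = 5.5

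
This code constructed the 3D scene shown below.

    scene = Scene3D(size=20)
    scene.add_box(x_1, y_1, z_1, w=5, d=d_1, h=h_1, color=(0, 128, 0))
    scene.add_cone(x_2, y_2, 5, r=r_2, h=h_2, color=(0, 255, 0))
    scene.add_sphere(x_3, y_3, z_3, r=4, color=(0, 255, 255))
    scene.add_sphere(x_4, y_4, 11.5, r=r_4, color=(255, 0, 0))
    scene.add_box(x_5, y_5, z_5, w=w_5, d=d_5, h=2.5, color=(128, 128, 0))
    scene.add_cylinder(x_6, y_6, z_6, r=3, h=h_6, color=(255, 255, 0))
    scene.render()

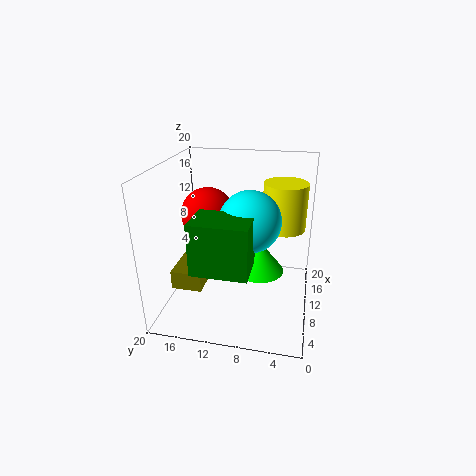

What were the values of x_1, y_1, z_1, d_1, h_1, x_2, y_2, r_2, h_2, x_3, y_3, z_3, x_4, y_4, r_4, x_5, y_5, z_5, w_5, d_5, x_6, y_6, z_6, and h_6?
x_1 = 1
y_1 = 7
z_1 = 9
d_1 = 7
h_1 = 6.5
x_2 = 10.5
y_2 = 7
r_2 = 3.5
h_2 = 4.5
x_3 = 8
y_3 = 8
z_3 = 13.5
x_4 = 14
y_4 = 15.5
r_4 = 4
x_5 = 3.5
y_5 = 13.5
z_5 = 5
w_5 = 7
d_5 = 4
x_6 = 12.5
y_6 = 4
z_6 = 11
h_6 = 6.5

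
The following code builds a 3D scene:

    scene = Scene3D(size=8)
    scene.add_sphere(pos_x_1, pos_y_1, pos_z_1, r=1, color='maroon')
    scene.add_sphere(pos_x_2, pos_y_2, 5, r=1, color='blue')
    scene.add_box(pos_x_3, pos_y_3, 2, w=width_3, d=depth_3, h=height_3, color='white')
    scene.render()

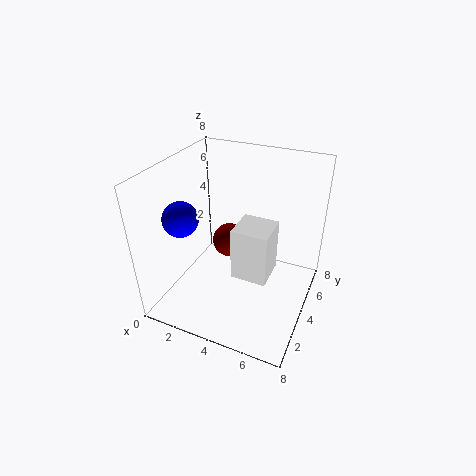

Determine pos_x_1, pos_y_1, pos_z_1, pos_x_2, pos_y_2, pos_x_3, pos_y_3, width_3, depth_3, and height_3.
pos_x_1 = 3; pos_y_1 = 5; pos_z_1 = 3; pos_x_2 = 1; pos_y_2 = 3; pos_x_3 = 4; pos_y_3 = 3; width_3 = 2; depth_3 = 2; height_3 = 3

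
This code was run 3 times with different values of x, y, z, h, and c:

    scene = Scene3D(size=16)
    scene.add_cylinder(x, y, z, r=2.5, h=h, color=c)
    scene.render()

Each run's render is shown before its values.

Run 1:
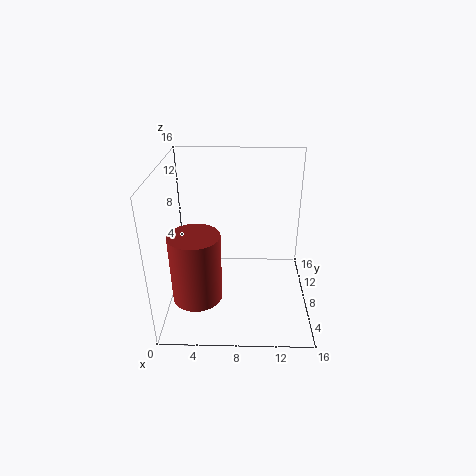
x = 4, y = 3, z = 4, h = 7, c = 'brown'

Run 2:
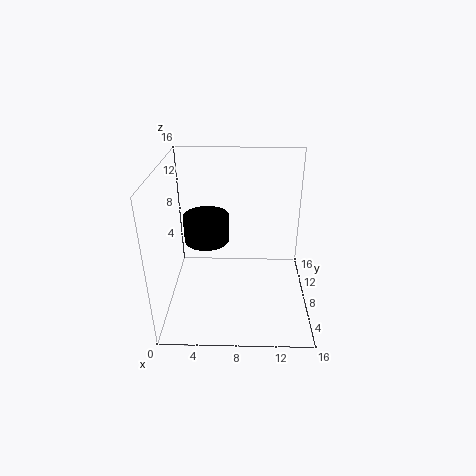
x = 4.5, y = 8.5, z = 7.5, h = 3, c = 'black'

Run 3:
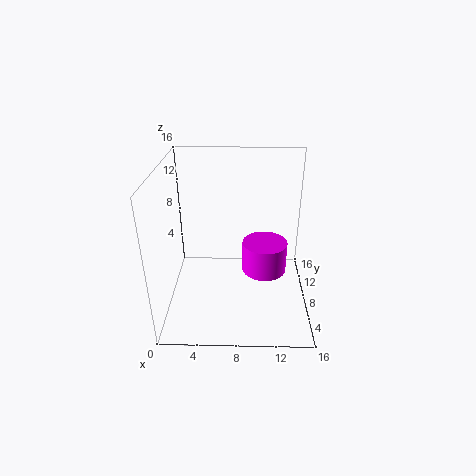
x = 11, y = 8, z = 4, h = 3.5, c = 'magenta'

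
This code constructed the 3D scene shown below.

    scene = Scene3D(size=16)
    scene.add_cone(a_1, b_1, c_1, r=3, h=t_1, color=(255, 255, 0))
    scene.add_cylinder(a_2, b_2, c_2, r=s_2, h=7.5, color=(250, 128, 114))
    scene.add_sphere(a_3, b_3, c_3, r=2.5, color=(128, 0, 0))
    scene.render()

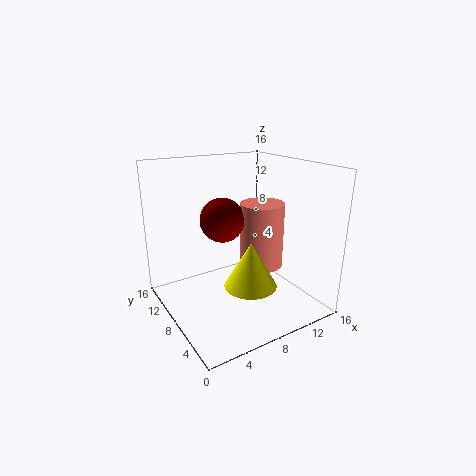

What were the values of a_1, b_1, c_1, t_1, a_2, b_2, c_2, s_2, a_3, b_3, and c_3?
a_1 = 8.75
b_1 = 6.5
c_1 = 2.5
t_1 = 5.25
a_2 = 11.25
b_2 = 8
c_2 = 4
s_2 = 2.5
a_3 = 7
b_3 = 9.75
c_3 = 9.75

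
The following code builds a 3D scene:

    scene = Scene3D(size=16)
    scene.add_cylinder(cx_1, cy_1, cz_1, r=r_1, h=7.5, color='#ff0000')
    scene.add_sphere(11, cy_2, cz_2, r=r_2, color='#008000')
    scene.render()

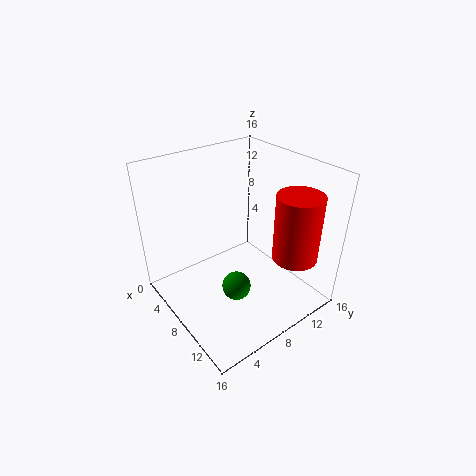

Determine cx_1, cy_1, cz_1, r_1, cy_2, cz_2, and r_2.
cx_1 = 12.5
cy_1 = 12.5
cz_1 = 6
r_1 = 2.5
cy_2 = 5.5
cz_2 = 4.5
r_2 = 1.5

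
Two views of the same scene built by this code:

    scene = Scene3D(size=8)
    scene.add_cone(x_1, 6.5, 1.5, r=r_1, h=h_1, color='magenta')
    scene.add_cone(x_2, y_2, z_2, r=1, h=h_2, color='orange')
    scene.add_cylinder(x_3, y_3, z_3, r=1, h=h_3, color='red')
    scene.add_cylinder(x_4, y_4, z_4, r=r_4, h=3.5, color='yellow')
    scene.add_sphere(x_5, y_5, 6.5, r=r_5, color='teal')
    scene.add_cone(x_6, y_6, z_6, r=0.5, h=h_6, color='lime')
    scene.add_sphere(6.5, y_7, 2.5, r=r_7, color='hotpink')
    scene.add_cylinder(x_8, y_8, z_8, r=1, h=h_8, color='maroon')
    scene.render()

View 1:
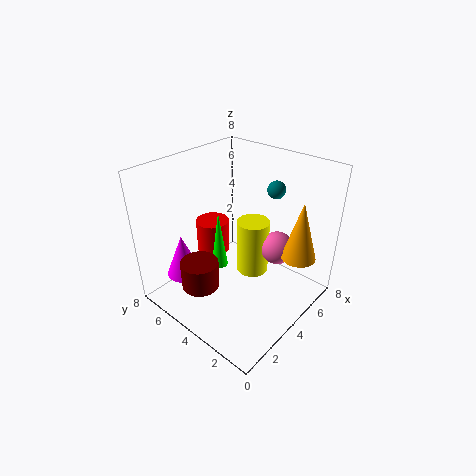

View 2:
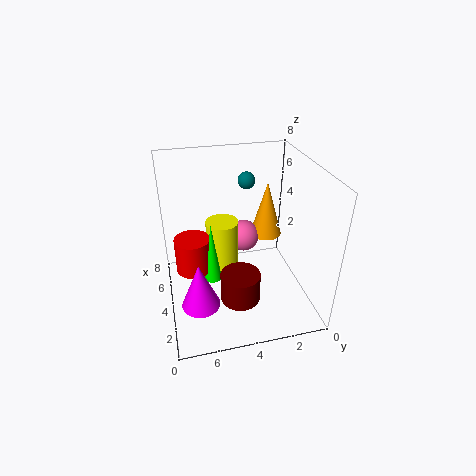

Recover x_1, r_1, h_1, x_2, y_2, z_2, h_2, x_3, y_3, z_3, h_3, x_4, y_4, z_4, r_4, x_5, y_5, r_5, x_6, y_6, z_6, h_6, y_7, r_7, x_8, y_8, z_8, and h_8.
x_1 = 2
r_1 = 1
h_1 = 2.5
x_2 = 6.5
y_2 = 1.5
z_2 = 2.5
h_2 = 3.5
x_3 = 4.5
y_3 = 6.5
z_3 = 2
h_3 = 2
x_4 = 6
y_4 = 4.5
z_4 = 0.5
r_4 = 1
x_5 = 6
y_5 = 3
r_5 = 0.5
x_6 = 4
y_6 = 5.5
z_6 = 1.5
h_6 = 3.5
y_7 = 3
r_7 = 1
x_8 = 1.5
y_8 = 4.5
z_8 = 2
h_8 = 1.5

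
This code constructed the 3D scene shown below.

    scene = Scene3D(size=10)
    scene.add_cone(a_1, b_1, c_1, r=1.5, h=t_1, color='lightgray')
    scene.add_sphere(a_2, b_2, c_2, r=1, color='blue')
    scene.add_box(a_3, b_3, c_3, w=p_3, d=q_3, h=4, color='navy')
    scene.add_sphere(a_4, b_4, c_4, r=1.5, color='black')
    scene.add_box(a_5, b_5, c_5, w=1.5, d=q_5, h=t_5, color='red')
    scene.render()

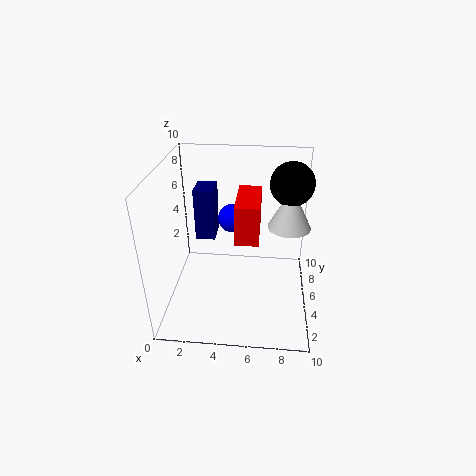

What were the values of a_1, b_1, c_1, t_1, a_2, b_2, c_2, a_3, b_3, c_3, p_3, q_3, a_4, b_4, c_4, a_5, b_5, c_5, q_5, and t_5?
a_1 = 8.5; b_1 = 6; c_1 = 5.5; t_1 = 3; a_2 = 4.5; b_2 = 6; c_2 = 6; a_3 = 1.5; b_3 = 7; c_3 = 3.5; p_3 = 1.5; q_3 = 2; a_4 = 8.5; b_4 = 6.5; c_4 = 8.5; a_5 = 5; b_5 = 2.5; c_5 = 6; q_5 = 3.5; t_5 = 2.5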